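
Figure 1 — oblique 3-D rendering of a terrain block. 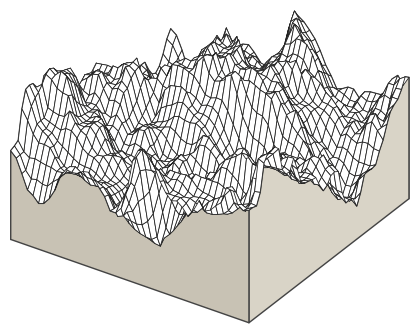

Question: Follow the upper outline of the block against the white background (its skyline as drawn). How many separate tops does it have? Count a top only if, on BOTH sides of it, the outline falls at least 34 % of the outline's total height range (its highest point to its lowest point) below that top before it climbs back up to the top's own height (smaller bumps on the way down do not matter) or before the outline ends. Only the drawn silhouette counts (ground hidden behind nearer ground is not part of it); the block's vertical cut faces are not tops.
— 1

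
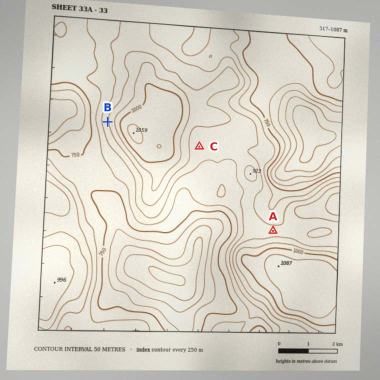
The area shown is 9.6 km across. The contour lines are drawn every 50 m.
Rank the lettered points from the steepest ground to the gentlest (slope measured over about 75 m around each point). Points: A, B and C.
B A C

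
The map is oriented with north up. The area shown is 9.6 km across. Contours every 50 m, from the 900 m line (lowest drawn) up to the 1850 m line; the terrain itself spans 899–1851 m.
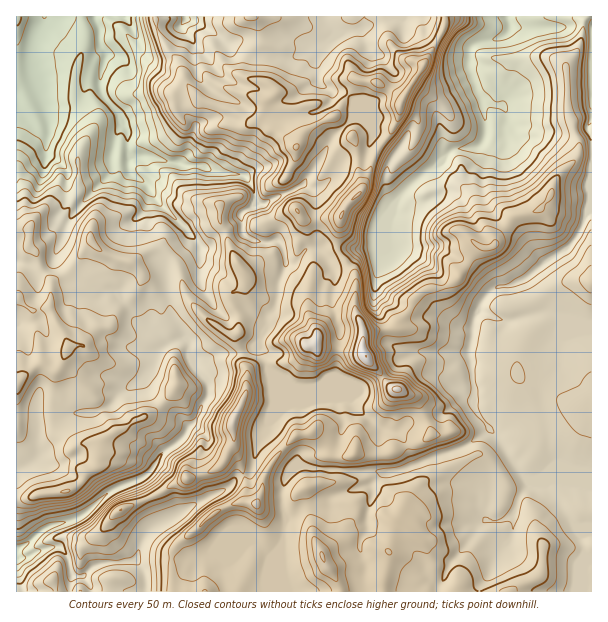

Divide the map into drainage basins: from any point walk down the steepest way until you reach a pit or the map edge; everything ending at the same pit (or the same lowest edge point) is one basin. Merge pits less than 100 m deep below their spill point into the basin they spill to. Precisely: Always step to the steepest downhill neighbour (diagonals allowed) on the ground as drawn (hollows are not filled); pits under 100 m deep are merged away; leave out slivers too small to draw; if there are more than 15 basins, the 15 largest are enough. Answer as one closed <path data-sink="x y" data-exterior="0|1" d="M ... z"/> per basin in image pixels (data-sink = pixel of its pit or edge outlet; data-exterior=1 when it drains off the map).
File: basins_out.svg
<path data-sink="44 17" data-exterior="1" d="M444 16l-189 0 5 16 0 10-12 15-2 20 2 2 16 3 6 3 6 7-11 9-5 16-6 5-21-12-32-10-11-11-6-8-6-19-10-12-10-17-3-17-139 1 1 482 54-9 7-4 7-12 12-9 3-24 14-10-12-15-8-18-12-12-3-6-18-17 8-17 12 0 15-18 12-2 2-2 6-15 18-16 6-9 2-12-9-9 10-9 16-6 16 13 5 9 4 20 15 22 25 19 6 3 8-1-3 5 7 15 0 9 5 7 0 21-13 29 0 24-5 7 7 6 6 12 5 17-1 10 2 6-9 1-24 10-40 34-3 6 2 39 166 0 0-4-14-21-12-26-8-52-19 12-29 2 0-2 4-9 2-12 7-15 26-30 18-2 11 11 4 12 9 2 14-3 34 0 33-12 12-7-14-34-5-5-21-8-28-34-2-28-7-15 0-36-15-20-3-6 0-7 3-24 6-12 16-17 17-42 19-28 2-14 6-13 15-21 23-41z"/><path data-sink="507 17" data-exterior="1" d="M591 16l-145 0-2 14-23 41-15 21-6 13-2 14-19 28-17 42-16 17-6 12-3 31 18 26 0 36 7 15 2 28 28 34 21 8 5 5 14 31-1 4-11 6-33 12-34 0-14 3-9-1-6-18-9-6-3 0-6 2-9 0-26 30-7 15-2 12-4 10 29-1 19-12 8 52 12 26 10 12 5 14 251-1z"/><path data-sink="17 557" data-exterior="1" d="M159 248l-16 6-10 9 9 9-2 12-6 9-18 16-6 15-2 2-12 2-15 18-12 0-2 2-6 17 10 7 23 26 8 18 12 16-14 9-3 24-12 9-7 12-12 6-22 1-12 5-16 2 1 92 156 0-1-40 3-6 40-34 15-7 18-4-2-6 1-10-5-17-6-12-7-6 5-7 0-24 13-29 0-21-5-7 0-9-7-15 1-3-12-4-25-19-15-22-4-20-5-9z"/><path data-sink="185 17" data-exterior="1" d="M254 16l-98 1 2 16 10 17 10 12 6 19 6 8 11 11 32 10 19 12 8-5 5-16 11-9-6-7-24-8 2-20 12-15-1-16z"/>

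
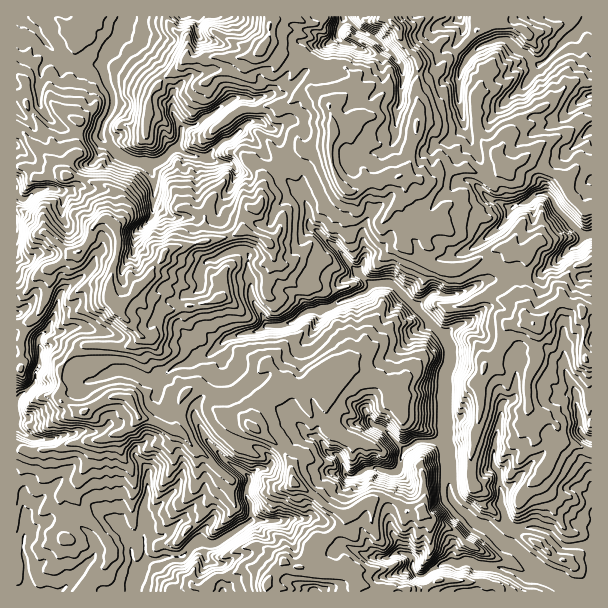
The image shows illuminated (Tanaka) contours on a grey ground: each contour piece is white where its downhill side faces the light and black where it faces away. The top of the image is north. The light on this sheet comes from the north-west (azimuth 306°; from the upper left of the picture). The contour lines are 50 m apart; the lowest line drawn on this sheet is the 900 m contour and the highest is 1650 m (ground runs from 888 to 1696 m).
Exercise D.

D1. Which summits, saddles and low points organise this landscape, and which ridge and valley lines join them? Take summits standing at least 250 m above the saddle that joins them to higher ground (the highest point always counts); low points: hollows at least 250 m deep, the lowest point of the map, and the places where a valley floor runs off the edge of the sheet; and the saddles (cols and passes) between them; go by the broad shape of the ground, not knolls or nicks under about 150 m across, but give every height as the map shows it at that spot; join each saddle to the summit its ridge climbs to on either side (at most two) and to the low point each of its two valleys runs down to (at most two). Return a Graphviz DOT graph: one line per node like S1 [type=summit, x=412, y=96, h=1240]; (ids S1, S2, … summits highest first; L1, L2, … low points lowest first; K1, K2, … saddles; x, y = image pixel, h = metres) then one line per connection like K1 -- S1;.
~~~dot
graph terrain {
  S1 [type=summit, x=117, y=309, h=1696];
  L1 [type=low, x=566, y=584, h=888];
  L2 [type=low, x=135, y=584, h=889];
  L3 [type=low, x=119, y=33, h=889];
  L4 [type=low, x=585, y=24, h=889];
  L5 [type=low, x=587, y=236, h=909];
  L6 [type=low, x=344, y=17, h=934];
  K1 [type=saddle, x=369, y=182, h=1488];
  K2 [type=saddle, x=315, y=62, h=1389];
  K3 [type=saddle, x=210, y=395, h=1360];
  K4 [type=saddle, x=419, y=74, h=1348];
  K5 [type=saddle, x=278, y=168, h=1320];
  K6 [type=saddle, x=552, y=171, h=1211];
  K1 -- S1;
  K1 -- L1;
  K1 -- L6;
  K2 -- S1;
  K2 -- L3;
  K2 -- L6;
  K3 -- S1;
  K3 -- L1;
  K3 -- L2;
  K4 -- S1;
  K4 -- L4;
  K4 -- L6;
  K5 -- S1;
  K5 -- L1;
  K5 -- L3;
  K6 -- S1;
  K6 -- L4;
  K6 -- L5;
}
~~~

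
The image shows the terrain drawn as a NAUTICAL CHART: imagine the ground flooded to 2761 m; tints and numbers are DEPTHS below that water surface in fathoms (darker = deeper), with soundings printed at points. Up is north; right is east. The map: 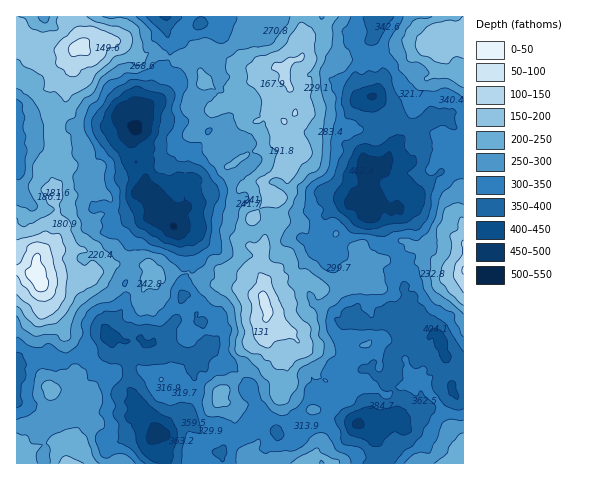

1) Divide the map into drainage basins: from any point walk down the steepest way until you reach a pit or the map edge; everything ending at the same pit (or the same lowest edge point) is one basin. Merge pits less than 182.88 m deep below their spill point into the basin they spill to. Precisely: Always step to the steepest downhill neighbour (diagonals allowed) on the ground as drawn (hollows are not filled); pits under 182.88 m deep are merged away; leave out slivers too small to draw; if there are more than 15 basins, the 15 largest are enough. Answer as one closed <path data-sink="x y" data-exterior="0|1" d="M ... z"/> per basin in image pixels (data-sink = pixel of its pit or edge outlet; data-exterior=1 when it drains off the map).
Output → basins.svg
<path data-sink="137 130" data-exterior="0" d="M329 16l-83 0 1 5-8 13 2 18 10 14 7 6-14-7-10 0-7-6-17 3-4-3-4-6-12 7-5-2-10 1-20-6-8 0-8 4-19-15-8-1 4-6 3-19-102 0-1 25 6 2 6 5 8 14 5-2 14 4 17-9-4 5 3 10-21 13 2 21 7 4-8 5 3 20 5 8-8 20-9 8 11 14 0 17 4 7 0 6-9 21-2 10-10 15 3 12-2 5 2 7 2 1 9-1 5 3 22 1 8-9 9-2 19 13 30-1 4-5 4-14 8 5 7-2 22 1 9 7 9 0 15 7 24 2 15 6 8 16 4 1 19-8 9 0 14-4 5-6 0-8-7-5-22-4-17 3-7 4-2 6 0-5-4-14 3-9-1-16 2-7 12-12 2-6-2-24 11-15-1-14 4-2 6-18-7-7-2-8 1-3-4-7 11-10 2-5-6-10-1-10-6-11 0-7 6-8 9-3 3-3 0-7-5-7 3-4 1-2 20 0 9-17z"/><path data-sink="157 433" data-exterior="0" d="M151 269l-4 14-4 5-14 1-16 0-19-13-9 2-8 9-22-1-5-3-9 1-6-9-11-5-8 1 0 170 5 4 3-7 1-12 18-13 10-23 14-1 11-4 9 9 6 1 0 9-20 37 7 10-5 13 170 0 1-9 13 3 4 6 15 0 1-2 8 2 20 0 8-9 3-9-1-6-8-12 3-10 0-8-5-1-21-12 0-7 2-2-1-20-1-4-6-3 1-6-3-5-10-10 2-8-3-10 1-11-5-13-21-10-21-1-15-7-9 0-9-7-22-1-7 2z"/><path data-sink="372 208" data-exterior="0" d="M420 16l-90 0-9 20-20 0-1 2-3 4 5 7 0 7-3 3-9 3-6 8 0 7 6 11 1 10 6 8-2 7-11 10 4 7-1 3 2 8 7 7-6 18-4 2 1 14-11 15 2 24-2 6-10 10-4 9 1 16-3 11 4 12 0 5 5-9 17-4 23 3 16 9 9 0 13-6 21-2-1-5 8-12 9-3 8-9 17-5 19 5 16 14 20 3 0-209-4 6-6 0-9-10 4-10-10 5-4-1-6-7 1-10-8-8z"/><path data-sink="357 424" data-exterior="0" d="M414 247l-22 5-8 9-6 1-6 5-5 9 1 5-21 2-13 6-9 0-5-2-1 7-7 7-12 3-9 0-18 8-5 0 0 3 20 16 12 13 0 6-3 3-10 6-7 2 3 1 4 6 1 20-2 2 0 7 21 12 5 1 0 8-3 10 8 12 1 6-6 14 8-4 6 2 4 6 134-1 0-193-20-4-16-14z"/><path data-sink="17 130" data-exterior="1" d="M19 42l-3 0 0 228 8 0 12 6 3-5-3-12 10-15 2-10 9-21 0-6-4-7 0-17-11-14 9-8 8-20-5-8-3-15 0-5 8-5-7-4-2-21 4-4 14-6 3-4-2-12-14 7-14-4-5 2-7-13z"/><path data-sink="166 17" data-exterior="1" d="M245 16l-125 0-4 19-4 6 8 1 19 15 8-4 8 0 20 6 10-1 5 2 12-7 4 6 4 3 17-3 7 6 10 0 14 7-7-6-10-14-2-18 8-13z"/>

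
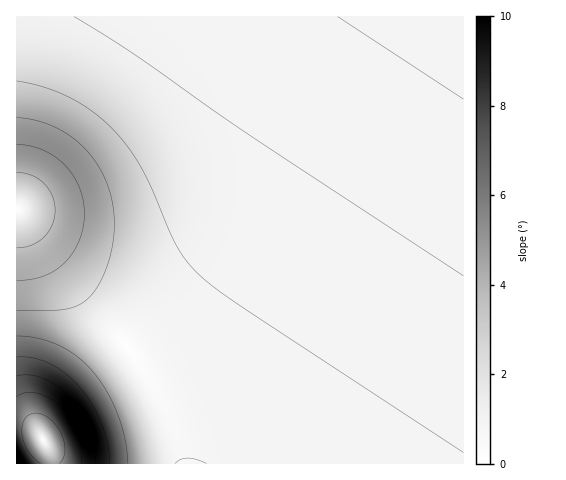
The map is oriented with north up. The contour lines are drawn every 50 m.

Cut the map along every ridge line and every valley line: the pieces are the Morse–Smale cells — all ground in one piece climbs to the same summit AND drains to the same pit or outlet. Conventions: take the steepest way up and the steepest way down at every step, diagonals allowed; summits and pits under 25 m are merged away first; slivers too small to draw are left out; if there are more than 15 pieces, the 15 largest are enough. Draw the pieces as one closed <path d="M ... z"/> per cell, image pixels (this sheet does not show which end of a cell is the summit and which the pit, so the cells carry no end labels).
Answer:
<path d="M463 16l-447 1 0 192 5 4 36 51 62 72 29 40 21 40 16 48 279-1z"/><path d="M18 210l-2 0 0 217 13 2 11 6 8 13 2 16 133 0-4-20-10-28-21-40-29-40-62-72z"/><path d="M24 428l-8 0 0 35 33 1 0-12-9-17-7-5z"/>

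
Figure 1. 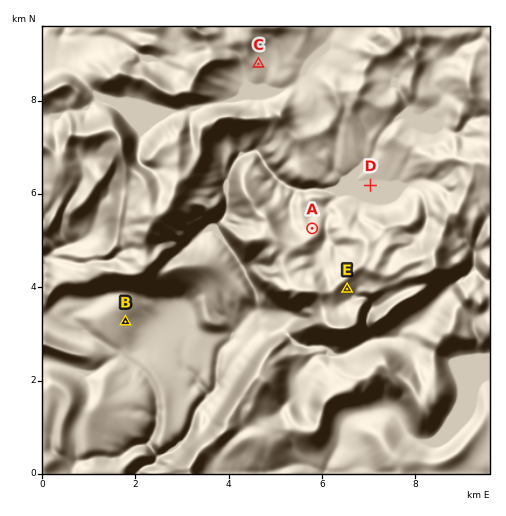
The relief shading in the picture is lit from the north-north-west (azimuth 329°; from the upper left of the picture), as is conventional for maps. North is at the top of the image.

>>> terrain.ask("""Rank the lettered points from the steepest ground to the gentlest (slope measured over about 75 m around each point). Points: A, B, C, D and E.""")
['E', 'A', 'B', 'C', 'D']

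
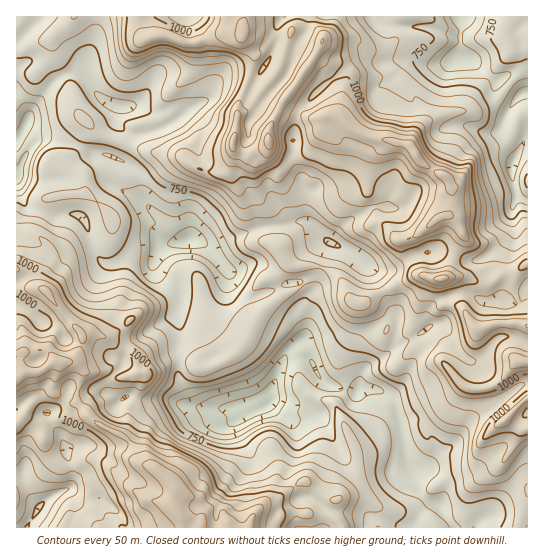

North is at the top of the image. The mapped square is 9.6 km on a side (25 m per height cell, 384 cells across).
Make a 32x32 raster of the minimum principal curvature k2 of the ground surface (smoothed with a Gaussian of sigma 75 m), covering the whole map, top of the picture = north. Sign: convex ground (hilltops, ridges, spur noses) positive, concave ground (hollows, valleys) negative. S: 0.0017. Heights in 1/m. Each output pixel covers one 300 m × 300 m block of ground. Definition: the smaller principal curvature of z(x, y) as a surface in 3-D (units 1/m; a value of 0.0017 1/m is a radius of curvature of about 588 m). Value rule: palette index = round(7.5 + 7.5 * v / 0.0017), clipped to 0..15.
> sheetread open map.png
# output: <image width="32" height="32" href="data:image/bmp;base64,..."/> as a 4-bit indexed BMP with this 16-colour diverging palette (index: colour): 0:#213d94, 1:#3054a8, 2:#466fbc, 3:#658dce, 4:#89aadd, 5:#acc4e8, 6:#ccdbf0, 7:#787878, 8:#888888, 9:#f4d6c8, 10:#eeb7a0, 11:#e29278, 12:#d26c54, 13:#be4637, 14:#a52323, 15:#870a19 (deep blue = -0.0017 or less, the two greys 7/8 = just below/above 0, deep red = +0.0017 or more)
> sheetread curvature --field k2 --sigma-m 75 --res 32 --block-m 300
<image width="32" height="32" href="data:image/bmp;base64,Qk12AgAAAAAAAHYAAAAoAAAAIAAAACAAAAABAAQAAAAAAAACAAATCwAAEwsAABAAAAAAAAAAlD0hAKhUMAC8b0YAzo1lAN2qiQDoxKwA8NvMAHh4eACIiIgAyNb0AKC37gB4kuIAVGzSADdGvgAjI6UAGQqHACJ3dhVWdzdkY4VSZmZUZFZQR2E4eGVFaGJFhHd0BlRHNRBTdiaFMVZkZoZlRWWGNiaUVkWHaDY1VYZGVFVWd3MWVGRYhYZWRmNmN3U2VGR0GDMTVWVVNGuRdGhmKFFXNUQnZkRVMjEWI0KVdDSHBZIxF3ElUgM0MDZFZHNnljAUI2IRIiFEREMoYhMgV1V1AGZShFnCKodkCCJjSSc3RGFTh3Q2YkholwUIdSdUlCOKljBVU1VXd4hRN3eEZVBxEFEGhlMFV3eHdCZTNmMil0USZVZpYlhmiGVFmlNFVFMjZ4RGh2NHU2NlNKhVNAATRDdVRGUVaVFYM0SEJFi2V2VVV1M1F5kCEWd2QRIDIgVWNXgmZ0EQJ4eWQgJYMAJSVHhnKIZGNGUjRjFYWEgmU1VCIkiWNVVXdlQoYlQ3eGUEKHd3UkdDVnZXV4dVNFZ2QCVmckVGVmczdERnZUFZZEAJhnZRZoZUdTNXZVNGZXMRFXYhNYaTSChAZmZ1VSRTQCM1dmMkZUkJMIhWaIMlMlUEiZZHYxVHA0CIhTM0U1cXI4hhAVZAF0FhB4UVVWeVM2ZIJIY4diNVBwFlN3dYdGJ4Q0ZkI0UyUjNjR0dkNEM2VoZFRyE1QjNQVURVVUIll0iHU3t1ZmmkM01WVoiCd4ZTaGJWViRnhggmRiQjYkeG"/>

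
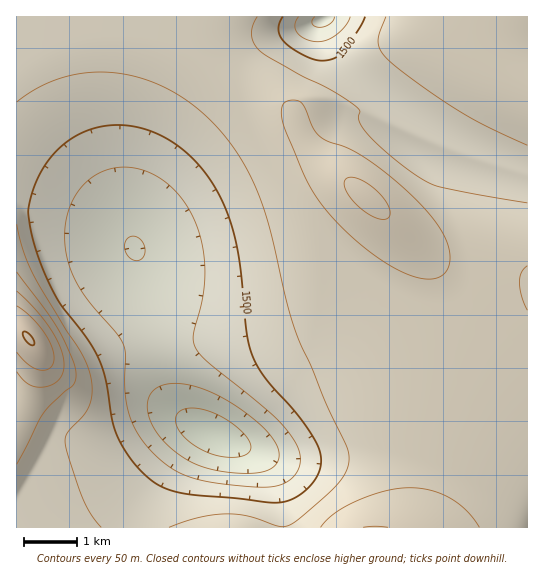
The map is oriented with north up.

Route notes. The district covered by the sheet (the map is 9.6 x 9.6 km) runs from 1320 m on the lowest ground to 1750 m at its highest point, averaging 1540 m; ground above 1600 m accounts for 8.1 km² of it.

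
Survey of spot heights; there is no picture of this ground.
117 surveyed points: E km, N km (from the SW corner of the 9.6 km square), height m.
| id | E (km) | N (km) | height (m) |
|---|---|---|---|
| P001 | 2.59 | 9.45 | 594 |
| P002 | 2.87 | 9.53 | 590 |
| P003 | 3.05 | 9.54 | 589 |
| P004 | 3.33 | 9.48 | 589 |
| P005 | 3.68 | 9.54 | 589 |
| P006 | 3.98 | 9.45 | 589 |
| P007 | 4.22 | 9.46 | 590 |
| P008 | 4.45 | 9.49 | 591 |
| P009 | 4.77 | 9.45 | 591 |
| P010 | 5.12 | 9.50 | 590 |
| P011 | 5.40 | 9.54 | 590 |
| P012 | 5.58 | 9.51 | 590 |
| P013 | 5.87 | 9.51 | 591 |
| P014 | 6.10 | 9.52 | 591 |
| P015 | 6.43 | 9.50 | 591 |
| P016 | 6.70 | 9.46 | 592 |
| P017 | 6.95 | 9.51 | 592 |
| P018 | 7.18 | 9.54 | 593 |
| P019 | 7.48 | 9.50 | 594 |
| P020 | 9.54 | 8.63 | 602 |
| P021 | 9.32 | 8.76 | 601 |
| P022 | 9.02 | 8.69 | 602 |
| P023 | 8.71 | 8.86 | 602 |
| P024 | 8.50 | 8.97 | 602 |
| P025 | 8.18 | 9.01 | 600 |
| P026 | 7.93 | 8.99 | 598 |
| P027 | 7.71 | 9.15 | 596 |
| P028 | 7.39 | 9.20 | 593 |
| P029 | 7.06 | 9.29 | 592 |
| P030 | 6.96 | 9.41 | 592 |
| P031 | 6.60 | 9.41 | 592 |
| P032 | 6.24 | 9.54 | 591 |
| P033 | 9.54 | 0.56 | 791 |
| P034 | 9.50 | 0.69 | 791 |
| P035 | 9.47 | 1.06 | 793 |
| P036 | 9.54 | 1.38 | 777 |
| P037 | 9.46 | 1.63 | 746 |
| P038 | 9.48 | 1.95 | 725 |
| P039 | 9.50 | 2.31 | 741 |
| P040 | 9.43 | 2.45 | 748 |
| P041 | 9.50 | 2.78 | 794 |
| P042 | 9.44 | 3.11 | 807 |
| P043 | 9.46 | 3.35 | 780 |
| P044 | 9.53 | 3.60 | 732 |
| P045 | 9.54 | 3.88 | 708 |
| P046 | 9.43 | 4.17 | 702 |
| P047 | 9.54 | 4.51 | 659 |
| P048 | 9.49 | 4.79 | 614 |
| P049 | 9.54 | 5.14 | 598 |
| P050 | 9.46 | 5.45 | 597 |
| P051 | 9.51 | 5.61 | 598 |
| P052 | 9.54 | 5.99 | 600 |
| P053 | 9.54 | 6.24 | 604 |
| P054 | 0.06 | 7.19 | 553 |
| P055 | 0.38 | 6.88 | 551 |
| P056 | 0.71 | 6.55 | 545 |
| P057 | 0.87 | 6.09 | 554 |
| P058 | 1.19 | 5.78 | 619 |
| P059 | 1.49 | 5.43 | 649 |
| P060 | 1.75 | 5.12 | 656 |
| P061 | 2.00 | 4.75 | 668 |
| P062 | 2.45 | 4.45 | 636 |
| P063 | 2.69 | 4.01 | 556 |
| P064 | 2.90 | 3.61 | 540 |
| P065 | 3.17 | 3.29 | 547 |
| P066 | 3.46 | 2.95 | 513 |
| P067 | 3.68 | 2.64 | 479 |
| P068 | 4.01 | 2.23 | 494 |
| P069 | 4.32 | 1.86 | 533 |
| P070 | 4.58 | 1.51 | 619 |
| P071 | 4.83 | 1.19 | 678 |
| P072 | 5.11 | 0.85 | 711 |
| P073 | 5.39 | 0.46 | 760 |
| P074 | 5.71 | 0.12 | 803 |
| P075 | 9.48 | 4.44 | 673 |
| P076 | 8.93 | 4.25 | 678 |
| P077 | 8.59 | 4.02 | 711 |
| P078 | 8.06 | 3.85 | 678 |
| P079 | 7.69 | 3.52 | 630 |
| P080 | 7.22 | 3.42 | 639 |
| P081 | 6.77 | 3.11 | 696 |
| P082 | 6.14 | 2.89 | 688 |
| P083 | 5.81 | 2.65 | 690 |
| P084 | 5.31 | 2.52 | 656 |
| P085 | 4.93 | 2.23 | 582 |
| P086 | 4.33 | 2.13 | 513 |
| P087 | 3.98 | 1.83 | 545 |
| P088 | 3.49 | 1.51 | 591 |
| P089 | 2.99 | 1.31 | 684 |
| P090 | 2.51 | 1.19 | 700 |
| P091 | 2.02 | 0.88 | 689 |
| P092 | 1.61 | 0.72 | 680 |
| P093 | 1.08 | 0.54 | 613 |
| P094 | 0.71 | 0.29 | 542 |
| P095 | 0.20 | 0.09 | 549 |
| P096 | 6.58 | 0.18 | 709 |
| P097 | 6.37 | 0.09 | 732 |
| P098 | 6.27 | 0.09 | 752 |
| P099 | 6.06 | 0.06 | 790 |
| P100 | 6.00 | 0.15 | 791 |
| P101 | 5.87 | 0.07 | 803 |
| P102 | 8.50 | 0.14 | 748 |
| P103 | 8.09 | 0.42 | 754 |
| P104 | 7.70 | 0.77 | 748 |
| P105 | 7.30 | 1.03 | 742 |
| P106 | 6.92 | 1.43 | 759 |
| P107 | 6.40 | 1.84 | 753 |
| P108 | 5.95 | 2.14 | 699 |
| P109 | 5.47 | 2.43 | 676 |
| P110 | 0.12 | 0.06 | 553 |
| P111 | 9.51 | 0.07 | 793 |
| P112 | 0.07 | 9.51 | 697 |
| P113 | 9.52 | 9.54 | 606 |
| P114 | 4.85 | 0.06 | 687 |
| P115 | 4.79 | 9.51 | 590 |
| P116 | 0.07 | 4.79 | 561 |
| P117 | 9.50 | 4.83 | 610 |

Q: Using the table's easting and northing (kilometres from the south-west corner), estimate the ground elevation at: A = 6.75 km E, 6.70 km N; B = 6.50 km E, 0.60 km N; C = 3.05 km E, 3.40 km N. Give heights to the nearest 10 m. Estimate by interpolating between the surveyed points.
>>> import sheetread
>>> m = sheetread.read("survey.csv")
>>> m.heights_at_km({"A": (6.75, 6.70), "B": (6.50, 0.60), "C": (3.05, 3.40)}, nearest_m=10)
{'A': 620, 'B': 690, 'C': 540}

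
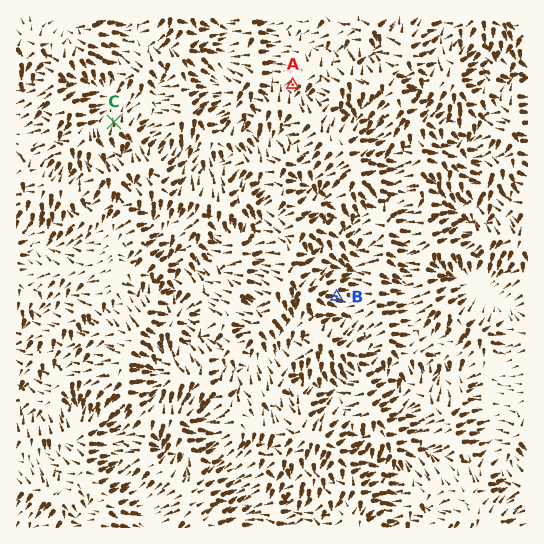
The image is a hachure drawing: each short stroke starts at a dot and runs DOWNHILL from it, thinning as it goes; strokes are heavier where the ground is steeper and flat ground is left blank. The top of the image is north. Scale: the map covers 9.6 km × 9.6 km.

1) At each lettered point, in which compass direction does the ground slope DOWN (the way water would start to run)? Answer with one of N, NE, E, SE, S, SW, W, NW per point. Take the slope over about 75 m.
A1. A SW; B E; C N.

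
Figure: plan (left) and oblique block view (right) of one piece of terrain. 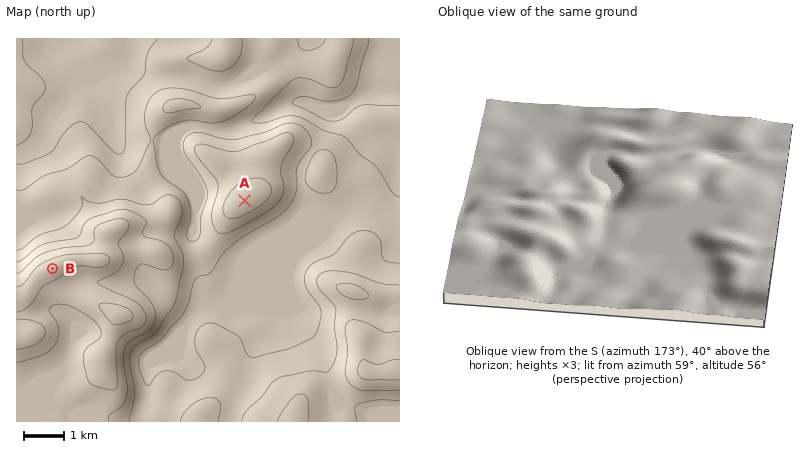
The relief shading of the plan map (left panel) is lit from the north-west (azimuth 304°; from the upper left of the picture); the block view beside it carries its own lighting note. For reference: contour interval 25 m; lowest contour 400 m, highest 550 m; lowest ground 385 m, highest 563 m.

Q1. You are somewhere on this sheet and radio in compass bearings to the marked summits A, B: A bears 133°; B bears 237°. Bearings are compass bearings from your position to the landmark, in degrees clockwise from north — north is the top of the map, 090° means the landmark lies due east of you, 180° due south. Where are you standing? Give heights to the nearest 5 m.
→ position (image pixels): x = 209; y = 167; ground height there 480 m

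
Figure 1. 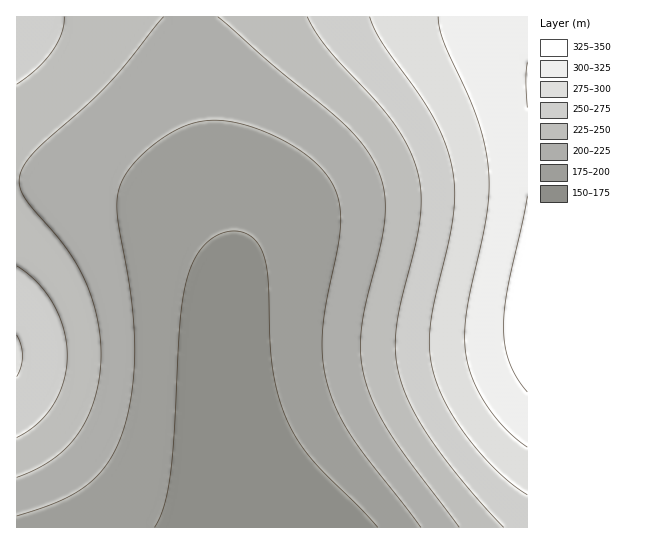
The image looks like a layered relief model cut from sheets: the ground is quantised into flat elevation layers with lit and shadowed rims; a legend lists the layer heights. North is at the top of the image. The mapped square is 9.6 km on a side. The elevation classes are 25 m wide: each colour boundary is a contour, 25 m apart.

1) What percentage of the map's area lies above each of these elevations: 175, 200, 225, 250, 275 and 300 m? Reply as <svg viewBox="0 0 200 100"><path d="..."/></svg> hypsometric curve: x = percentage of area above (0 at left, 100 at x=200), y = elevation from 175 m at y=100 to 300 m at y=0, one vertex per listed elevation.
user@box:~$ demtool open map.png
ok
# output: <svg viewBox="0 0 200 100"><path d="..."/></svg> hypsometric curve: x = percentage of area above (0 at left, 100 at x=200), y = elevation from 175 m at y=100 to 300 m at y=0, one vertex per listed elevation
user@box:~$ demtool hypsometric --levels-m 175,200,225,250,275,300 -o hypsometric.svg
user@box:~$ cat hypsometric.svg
<svg viewBox="0 0 200 100"><path d="M175 100l-43-20-45-20-33-20-22-20-15-20"/></svg>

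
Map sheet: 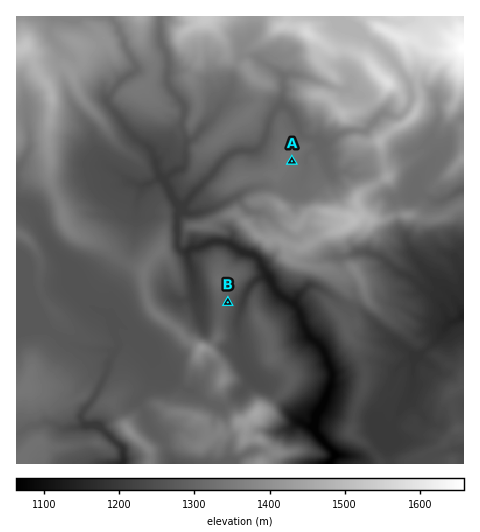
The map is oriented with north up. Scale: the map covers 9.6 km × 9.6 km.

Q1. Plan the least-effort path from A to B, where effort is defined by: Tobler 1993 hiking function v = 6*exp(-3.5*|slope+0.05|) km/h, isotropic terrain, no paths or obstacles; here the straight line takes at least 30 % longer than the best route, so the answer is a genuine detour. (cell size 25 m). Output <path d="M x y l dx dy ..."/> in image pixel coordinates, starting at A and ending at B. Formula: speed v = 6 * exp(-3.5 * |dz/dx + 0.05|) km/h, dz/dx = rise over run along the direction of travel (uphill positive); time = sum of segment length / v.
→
<path d="M292 161l-15 15-29 16-5 4-2 5-7 3-3 3-4 2-7 7-2 2 2 3 11 11 1 3-1 2-1 1-5 3-1 2 1 2 3 3 4 9 0 5 4 7 0 10-8 16 0 7"/>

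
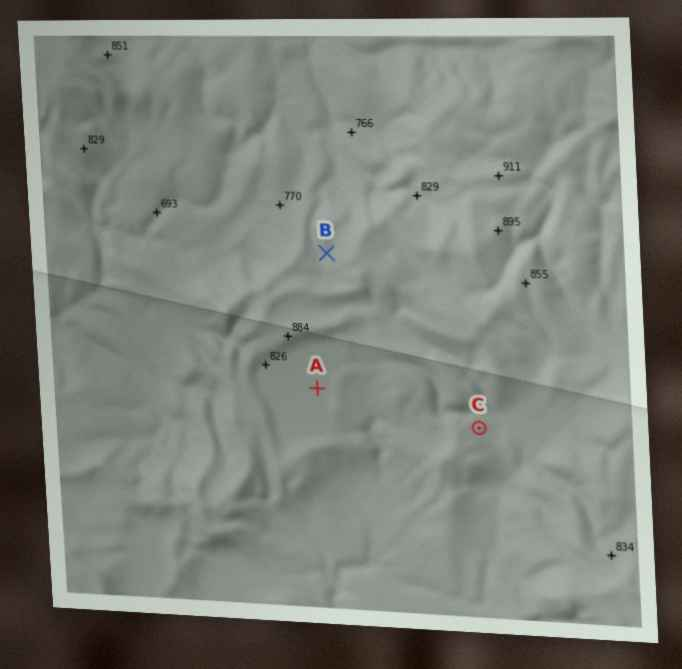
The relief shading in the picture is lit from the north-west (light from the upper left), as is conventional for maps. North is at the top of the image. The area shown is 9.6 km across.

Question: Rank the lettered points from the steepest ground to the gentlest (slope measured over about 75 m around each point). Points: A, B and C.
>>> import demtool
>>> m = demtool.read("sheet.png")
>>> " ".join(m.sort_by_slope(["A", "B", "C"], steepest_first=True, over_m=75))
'C B A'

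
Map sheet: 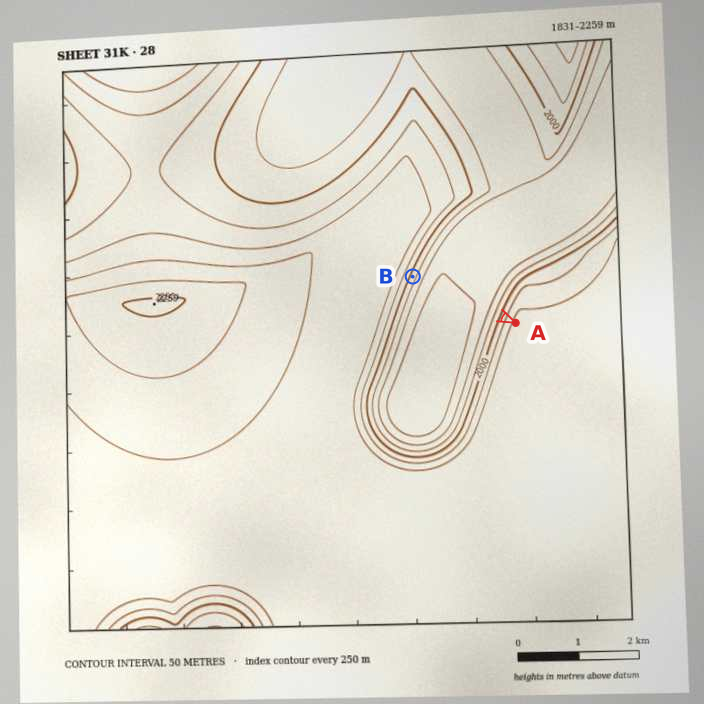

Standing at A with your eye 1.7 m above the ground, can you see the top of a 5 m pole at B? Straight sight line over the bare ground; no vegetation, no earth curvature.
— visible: true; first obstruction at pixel None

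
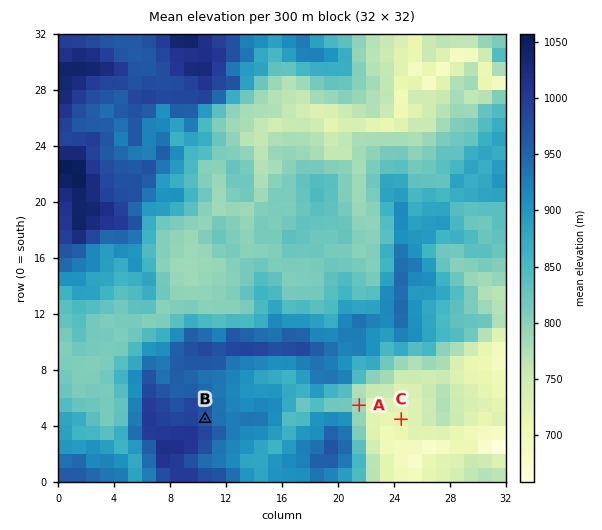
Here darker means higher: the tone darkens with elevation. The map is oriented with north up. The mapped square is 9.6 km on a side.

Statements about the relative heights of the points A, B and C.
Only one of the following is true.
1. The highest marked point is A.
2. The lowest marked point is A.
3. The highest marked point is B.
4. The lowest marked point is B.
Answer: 3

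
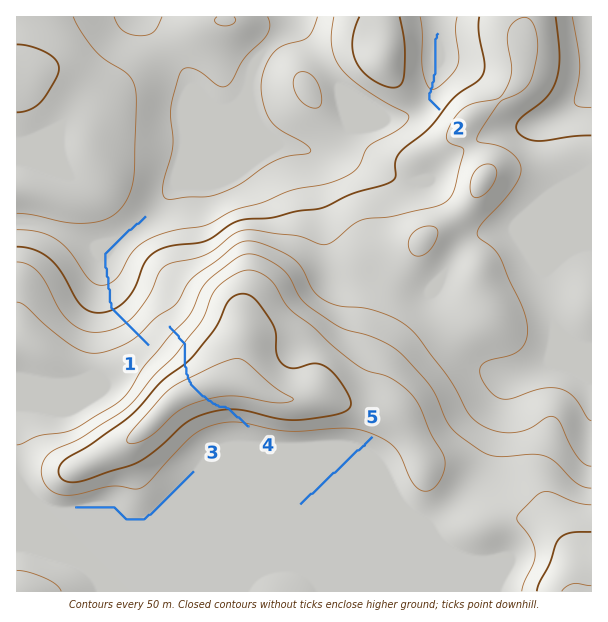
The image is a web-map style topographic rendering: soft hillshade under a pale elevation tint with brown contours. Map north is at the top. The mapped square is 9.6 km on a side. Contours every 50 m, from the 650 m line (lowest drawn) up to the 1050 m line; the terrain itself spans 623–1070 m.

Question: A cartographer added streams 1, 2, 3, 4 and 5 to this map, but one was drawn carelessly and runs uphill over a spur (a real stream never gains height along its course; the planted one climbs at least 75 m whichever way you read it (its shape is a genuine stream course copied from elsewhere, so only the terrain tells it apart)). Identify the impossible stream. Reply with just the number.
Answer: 4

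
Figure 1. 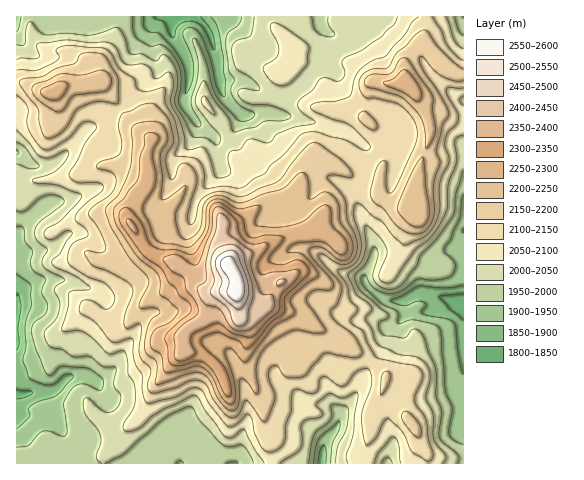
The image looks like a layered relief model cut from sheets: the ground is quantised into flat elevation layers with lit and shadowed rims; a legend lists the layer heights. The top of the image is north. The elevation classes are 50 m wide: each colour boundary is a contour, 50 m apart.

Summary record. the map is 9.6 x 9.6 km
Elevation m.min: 1820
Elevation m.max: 2600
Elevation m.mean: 2100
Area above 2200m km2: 18.5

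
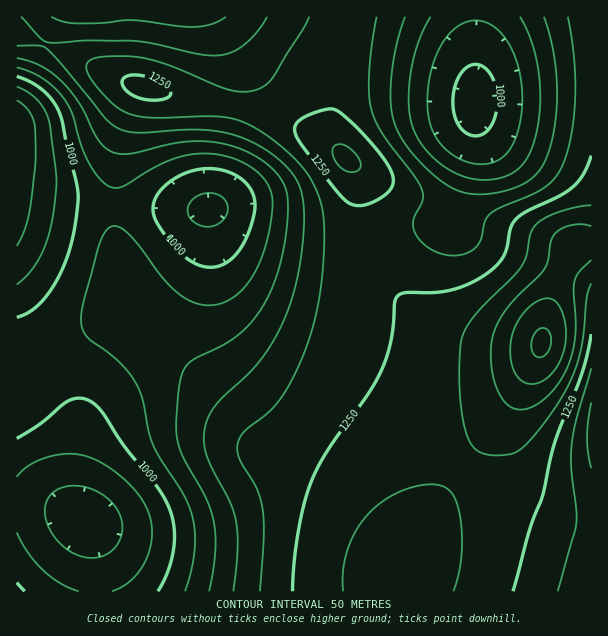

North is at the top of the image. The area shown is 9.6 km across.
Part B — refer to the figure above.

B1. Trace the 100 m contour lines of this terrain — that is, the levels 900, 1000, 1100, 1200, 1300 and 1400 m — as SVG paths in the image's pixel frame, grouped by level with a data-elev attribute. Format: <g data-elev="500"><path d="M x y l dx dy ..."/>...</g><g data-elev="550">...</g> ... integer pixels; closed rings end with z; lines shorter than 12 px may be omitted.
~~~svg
<g data-elev="900"><path d="M83 557l-12-5-11-9-9-11-5-13-1-12 3-9 7-7 10-4 16-1 18 7 14 11 8 15 1 9-1 8-3 7-5 6-6 5-8 3z"/><path d="M17 100l10 8 6 11 2 9 1 24-1 16-6 45-5 18-7 15"/></g><g data-elev="1000"><path d="M17 438l22-13 24-21 8-4 7-2 8 1 7 4 6 6 25 37 35 43 7 12 5 12 3 18-1 21-6 21-9 18"/><path d="M209 267l-15-4-17-13-19-26-4-8-1-7 4-14 13-13 19-10 20-3 18 2 15 8 9 12 4 15-5 24-11 21-14 12-7 3z"/><path d="M471 135l-8-4-6-9-4-12 0-14 3-13 6-11 8-6 7-2 8 4 7 9 4 13 1 15-3 14-5 10-9 6z"/><path d="M17 76l12 5 12 8 9 9 7 10 5 14 15 61 1 14-6 43-5 18-8 18-9 16-11 12-10 8-12 5"/></g><g data-elev="1100"><path d="M17 58l24 8 21 15 19 24 17 35 6 6 7 6 9 2 11 0 38-10 20-3 17 0 16 2 21 7 20 11 14 13 8 14 2 9 1 13-4 35-7 30-11 26-12 18-15 15-14 10-28 13-8 6-6 8-3 12-4 40 2 20 6 16 23 42 8 26 0 28-6 36"/><path d="M226 17l-16 8-18 2-60-7-31 3-27 0-12-2-11-4"/><path d="M520 17l11 24 7 30 2 30-3 30-7 22-11 15-15 9-19 3-21-3-22-12-18-18-7-10-5-11-3-24 2-31 8-30 12-24"/></g><g data-elev="1200"><path d="M558 591l18-66 0-15-5-43 1-21 4-26 15-52"/><path d="M309 17l-7 13-30 48-8 8-12 5-12 1-13-3-59-24-30-8-21-1-18 1-9 3-4 6 4 11 12 16 14 13 13 8 24 4 69-1 15 3 17 7 24 17 20 18 12 15 9 21 5 26-1 40-5 41-9 34-13 32-14 25-13 16-25 20-4 6-3 8 2 12 17 30 7 21 1 28-4 54"/><path d="M568 17l6 42 1 40-4 38-9 30-8 12-11 9-13 8-29 11-10 6-6 8-4 18-4 7-10 7-14 3-12-2-10-5-9-7-6-8-3-12 10-22-1-11-8-13-31-41-11-22-3-17 0-21 3-28 5-30"/></g><g data-elev="1300"><path d="M453 591l6-18 3-19 0-21-3-21-4-12-5-9-9-5-10-2-18 3-18 7-17 11-13 13-11 16-7 18-4 20 0 19"/><path d="M591 205l-13 2-18 5-15 6-8 6-6 9-4 22-6 12-42 44-15 21-3 10-1 17 1 46 6 30 4 9 6 7 8 3 9 1 15-1 7-2 15-13 23-29 15-26 9-24 5-24 4-39 4-14"/><path d="M347 171l6 1 6-2 2-5-1-4-5-8-7-6-6-3-6 1-4 5 2 8 5 8z"/></g><g data-elev="1400"><path d="M525 383l11 1 10-5 11-12 6-14 3-17-2-16-6-15-7-6-11 1-10 7-11 12-6 14-3 17 2 15 5 12z"/></g>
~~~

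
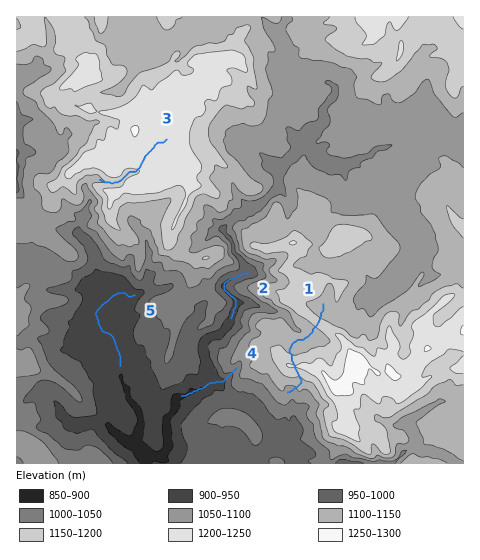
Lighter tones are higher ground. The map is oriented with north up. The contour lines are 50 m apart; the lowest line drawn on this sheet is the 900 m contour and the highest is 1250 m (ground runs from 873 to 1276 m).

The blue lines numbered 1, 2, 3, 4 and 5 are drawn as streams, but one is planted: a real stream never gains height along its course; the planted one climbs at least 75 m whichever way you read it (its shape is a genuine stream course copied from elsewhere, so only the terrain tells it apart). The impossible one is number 1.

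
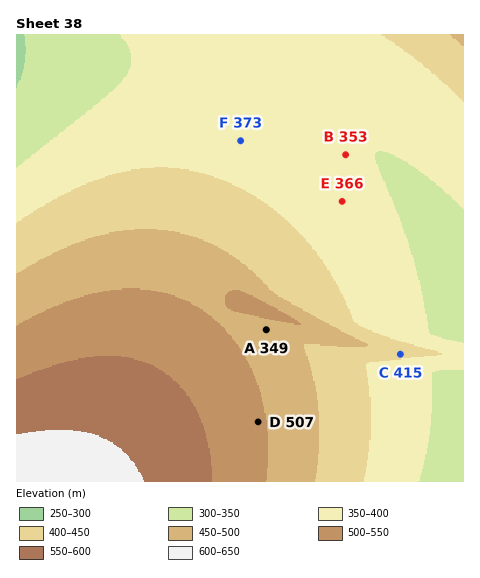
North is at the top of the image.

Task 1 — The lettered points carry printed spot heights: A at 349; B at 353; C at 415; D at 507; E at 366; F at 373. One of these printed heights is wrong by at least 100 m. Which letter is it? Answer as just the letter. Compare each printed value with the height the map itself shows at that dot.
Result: A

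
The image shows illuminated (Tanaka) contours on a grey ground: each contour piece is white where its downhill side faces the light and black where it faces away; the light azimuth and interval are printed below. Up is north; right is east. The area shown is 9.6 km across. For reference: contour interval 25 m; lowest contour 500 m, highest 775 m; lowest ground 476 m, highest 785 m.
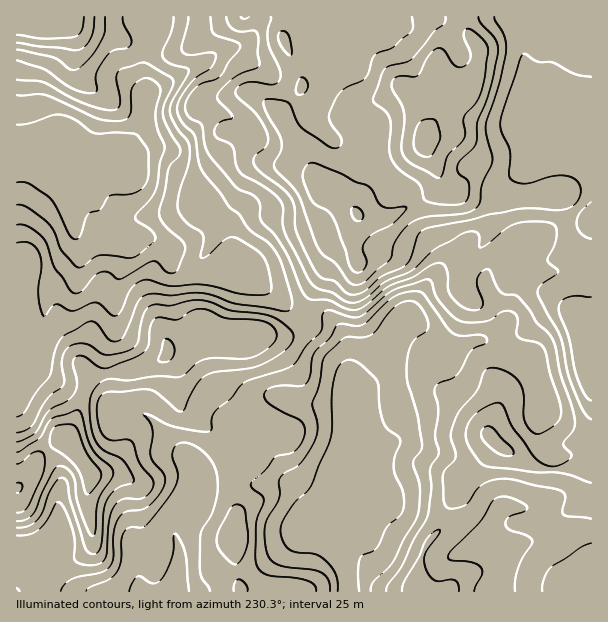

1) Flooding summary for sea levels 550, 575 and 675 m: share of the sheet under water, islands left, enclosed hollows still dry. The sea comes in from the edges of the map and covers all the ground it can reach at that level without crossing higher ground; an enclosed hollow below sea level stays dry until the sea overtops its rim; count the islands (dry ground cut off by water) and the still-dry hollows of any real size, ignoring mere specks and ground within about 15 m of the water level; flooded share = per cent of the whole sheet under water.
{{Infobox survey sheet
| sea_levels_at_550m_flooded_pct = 18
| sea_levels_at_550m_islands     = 0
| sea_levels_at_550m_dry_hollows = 0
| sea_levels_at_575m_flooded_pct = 30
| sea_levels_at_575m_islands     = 0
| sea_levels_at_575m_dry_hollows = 0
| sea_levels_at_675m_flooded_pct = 79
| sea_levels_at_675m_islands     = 0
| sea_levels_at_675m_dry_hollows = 0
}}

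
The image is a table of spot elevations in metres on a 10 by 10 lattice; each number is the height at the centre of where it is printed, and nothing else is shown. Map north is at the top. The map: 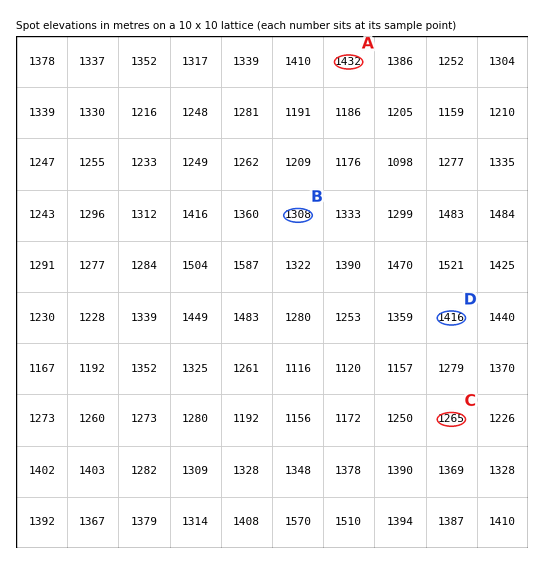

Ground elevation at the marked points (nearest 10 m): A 1430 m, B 1310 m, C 1270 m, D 1420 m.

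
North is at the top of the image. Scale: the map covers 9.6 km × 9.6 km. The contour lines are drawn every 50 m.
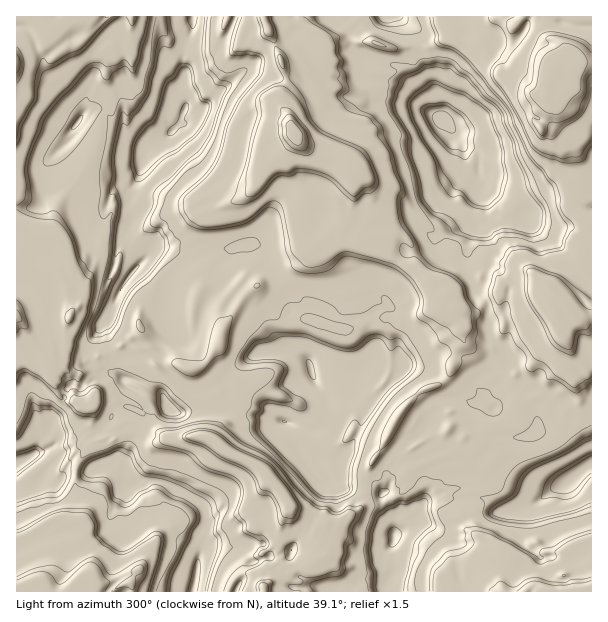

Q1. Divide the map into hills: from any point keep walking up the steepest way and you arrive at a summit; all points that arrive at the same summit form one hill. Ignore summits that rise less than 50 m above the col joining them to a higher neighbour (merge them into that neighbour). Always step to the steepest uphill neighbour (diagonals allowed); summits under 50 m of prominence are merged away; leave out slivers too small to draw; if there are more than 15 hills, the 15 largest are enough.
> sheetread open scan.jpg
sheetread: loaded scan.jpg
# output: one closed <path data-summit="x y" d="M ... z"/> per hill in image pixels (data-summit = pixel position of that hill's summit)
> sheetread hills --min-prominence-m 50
<path data-summit="294 135" d="M252 68l-4 0-8 5-40 37-8 4-7-4-4 12-14 14-12 6-10 10-3 15-12 31 0 45 12 12 1 5 12-13 16 0 11 5 28 0 21-4 9-4 20 2 6 5 12 31 14 17-1 13 9-4 17 0 18 10 15 2 13 0 2-2 3-1-1 1 3 15 4 9 0 8-8 15 0 2 6-3 18 0 11 3 10-1 15 2 17 10 9 9 7 11 14 5 10 0 4-10 7-6 6-15 6-7 0-14-16-13-3-35-15-19-8-23 8-30 6-7 2-30 2-11-4-13 0-18-14-6-13-18-7-7-13-7-10-10-1-5-13-13-6-2-12-4-15 0-8 11-10 6-35 0-6-1-13-18-26 0-10-6z"/><path data-summit="548 84" d="M317 308l-17 0-11 6-1 31 2 7-17-2-22 6-16 13-8 16-24 12-8-3-3 10-10 7 12-2 45 0 24 9 12 0 13 4 6 4 1 20 23 29 8-9 12-6 11-11 11-20 6-21 25-25 9-12 0-5-10-2-18 0-6 2 8-16 0-8-8-24-3 2-24-1z"/><path data-summit="17 63" d="M192 16l-176 1 1 191 18 0 7-4 6-22 1-21 5-7 10 19 13 11 12 6 21 2 13-8 9 0 6-5 7-27 10-10 12-6 14-14 5-14 0-6-6-10 4-11-2-25 11-29z"/><path data-summit="267 474" d="M165 403l-13 1-12 8-4 7-3 9 0 10-9 23 2 22 6 3 6-4 20-1 39 19 7 7 2 9 0 9-6 9 3 14 4-2 33 1 4 7 10 8 16-6 20-3 4 17 17 14 16 8 11 0 27-12 21 2 4-3 2-4-1-27 3-8 0-15-4-12-8-10 0-11-4-4-4-2-11-2-22 2-23-11-23-29-1-20-6-4-13-4-12 0-24-9-45 0-8 3-12 0-4-2z"/><path data-summit="17 317" d="M54 154l-5 7-1 21-6 22-7 4-19 1 1 254 20-11 13-24 2-14 12-15 0-4 7-10 10 1 12-8 22-4-14-6-10-8-1-13 6-14 16-21 3-12 7-15 20-24 0-6-14-15 0-12 4-4-2-26 4-15-11 1-13 8-15 0-11-4-20-15z"/><path data-summit="221 341" d="M255 244l-15 0-9 4-21 4-28 0-11-5-16 0-27 29-13 24-3 12-10 12 10 33 0 12 10 9 13 2 24 12 11 18 12 2 10-8 3-10 8 3 24-12 8-16 16-13 22-6 17 2-2-7 0-18 1-13 3-5 0-10-14-17-12-31z"/><path data-summit="35 585" d="M26 460l-10 4 1 128 176-1 5-30 4-12-2-15 6-9-1-15-8-10-39-19-11 0-19 5-4-9 0-7-10-7-30 11-16-2-9 9-6 0-9-5-5 2z"/><path data-summit="552 302" d="M483 184l-2 1 0 22-3 11 8 15 1 24 1 6 12 9 8 15-3 24-17 10 2 17 16 13 0 9 6 2 10 12 1 9-5 7-4 0 9 3 3 11 8 7 2 6-1 11 5 4 6 0 17 7 21 30 8-5 0-257-19-3-18 0-31 12-18-16-20-12z"/><path data-summit="546 591" d="M591 464l-10 6-15 14-15 6-17 14-19 7-15 1-14-13-4-1-38-2-19 6-5 7-5 12-11 9-10 4-3 14 1 27-4 6-2 10 205 1z"/><path data-summit="393 425" d="M411 366l-9 0-11 17-19 18-10 13-2 15-8 15-14 16-12 6-6 5-1 3 2 2 20 10 33 0 9 7 5-4 0-16 6-9 3-11 13-13 16-11 17-29 15-2-6-11-15-14z"/><path data-summit="269 29" d="M290 16l-54 0-8 19-11 15-7 5-12 1-11 13-3 12-4 8 6 13-2 8 8 4 12-6 15-17 36-29 15-16 18-6 6-5-10-12z"/><path data-summit="281 60" d="M297 31l-13 12-14 3-22 22 18 4 10 6 26 0 6 11 7 7 6 1 35 0 10-6 8-11 22 2 11 4 19 21-5-11-17-19-5-10-25-7-9 0-11 7-10 0-9 3-8-2-9-4-10-10-1-7z"/><path data-summit="95 401" d="M117 374l-19 2-11 4-6 6-10-1-7 10 0 4-12 15-2 14-13 24 4 0 9-4 9-9 19 0 15-5 17-15 4-7 8-4 4-2 15 6 11-8 14-2-4-6-16 0-18-10-4-3 0-5z"/><path data-summit="378 44" d="M399 16l-25 0-11 4-13 12 2 19 5 5 42 11 5 10 17 19 5 11 14 11-4-23-18-42-3-20-3-6z"/><path data-summit="264 590" d="M222 546l-15 0-5 3-4 12-1 13 27 6 10 6 3 6 89-1-15-7-17-14-4-17-20 3-16 6-10-8-4-7z"/>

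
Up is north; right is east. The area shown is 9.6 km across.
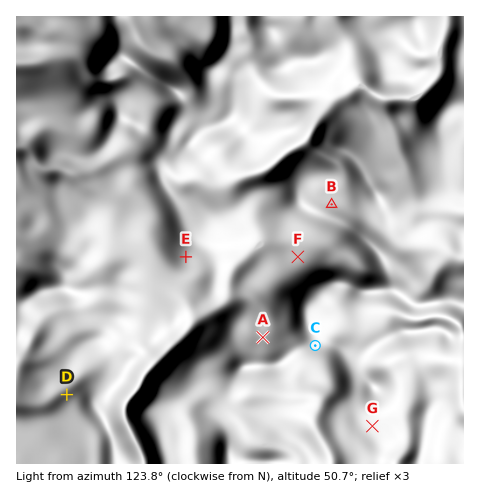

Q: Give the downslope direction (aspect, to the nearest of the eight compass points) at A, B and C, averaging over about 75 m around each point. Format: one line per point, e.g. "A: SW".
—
A: N
B: NE
C: S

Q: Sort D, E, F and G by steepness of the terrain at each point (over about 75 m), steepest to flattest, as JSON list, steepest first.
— ["E", "D", "G", "F"]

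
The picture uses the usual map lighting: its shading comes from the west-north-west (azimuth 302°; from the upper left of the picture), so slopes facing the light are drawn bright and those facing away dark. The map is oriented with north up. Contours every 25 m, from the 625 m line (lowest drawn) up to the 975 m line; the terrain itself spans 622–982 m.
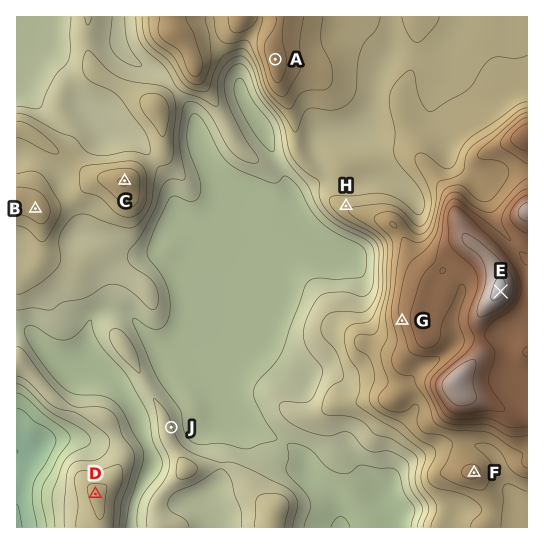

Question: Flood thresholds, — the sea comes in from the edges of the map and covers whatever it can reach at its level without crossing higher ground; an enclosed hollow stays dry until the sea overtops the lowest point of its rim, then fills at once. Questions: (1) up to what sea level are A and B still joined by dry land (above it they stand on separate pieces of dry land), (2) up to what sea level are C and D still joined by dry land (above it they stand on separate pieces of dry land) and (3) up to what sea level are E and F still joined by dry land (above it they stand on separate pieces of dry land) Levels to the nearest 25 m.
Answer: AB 750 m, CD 700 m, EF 825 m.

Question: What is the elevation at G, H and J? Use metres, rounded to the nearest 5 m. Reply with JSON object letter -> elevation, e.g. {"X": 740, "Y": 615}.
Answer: {"G": 880, "H": 795, "J": 730}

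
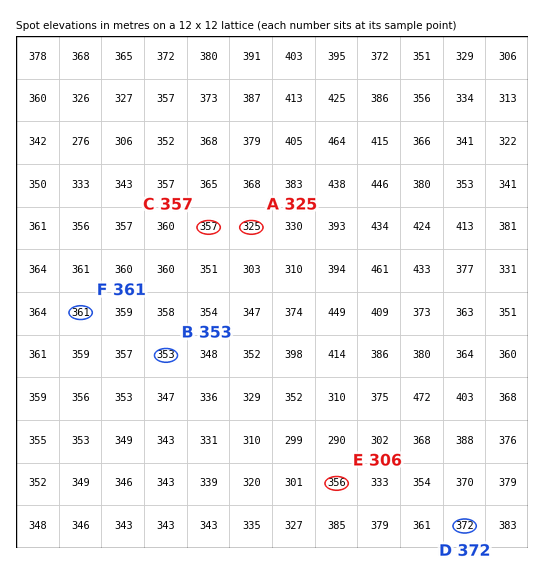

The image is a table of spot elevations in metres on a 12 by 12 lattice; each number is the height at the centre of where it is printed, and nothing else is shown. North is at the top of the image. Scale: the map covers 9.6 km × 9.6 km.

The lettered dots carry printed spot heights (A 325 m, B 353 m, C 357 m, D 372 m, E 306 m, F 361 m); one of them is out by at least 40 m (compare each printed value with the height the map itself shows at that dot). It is E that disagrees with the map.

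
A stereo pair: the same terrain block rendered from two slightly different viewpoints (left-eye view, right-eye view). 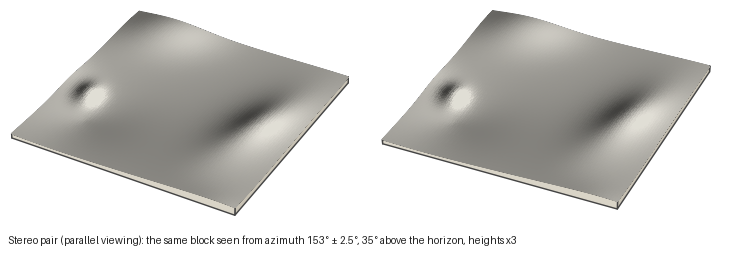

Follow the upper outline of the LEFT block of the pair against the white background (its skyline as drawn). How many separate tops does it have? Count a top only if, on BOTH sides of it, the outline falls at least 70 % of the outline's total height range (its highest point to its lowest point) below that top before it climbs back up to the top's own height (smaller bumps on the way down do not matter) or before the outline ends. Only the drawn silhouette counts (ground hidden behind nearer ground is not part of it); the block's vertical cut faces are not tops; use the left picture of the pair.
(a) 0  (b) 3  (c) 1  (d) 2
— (a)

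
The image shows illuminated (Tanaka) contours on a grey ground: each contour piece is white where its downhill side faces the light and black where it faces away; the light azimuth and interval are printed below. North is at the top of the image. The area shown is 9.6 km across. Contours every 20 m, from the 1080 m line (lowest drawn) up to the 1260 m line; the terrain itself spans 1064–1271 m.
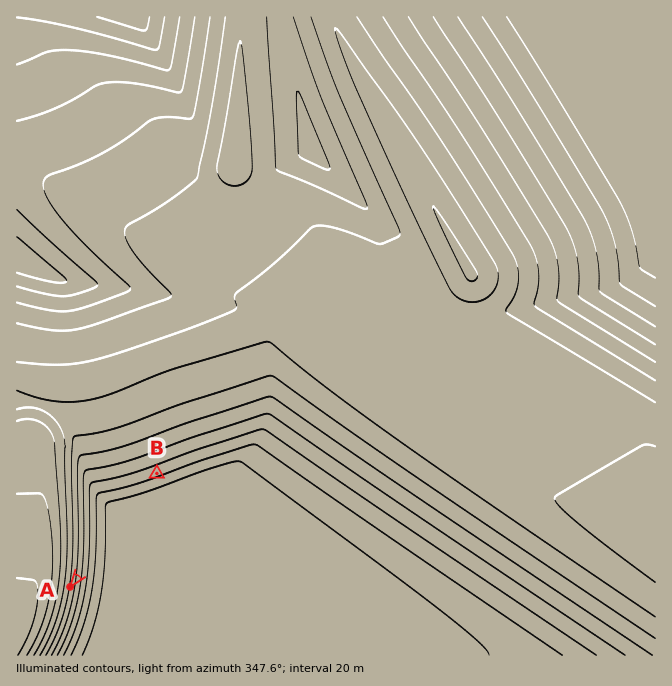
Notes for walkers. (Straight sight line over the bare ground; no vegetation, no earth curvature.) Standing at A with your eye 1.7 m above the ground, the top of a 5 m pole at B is visible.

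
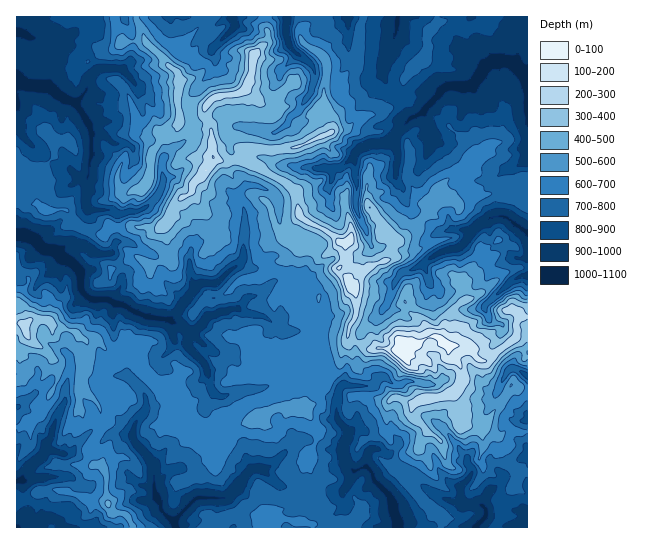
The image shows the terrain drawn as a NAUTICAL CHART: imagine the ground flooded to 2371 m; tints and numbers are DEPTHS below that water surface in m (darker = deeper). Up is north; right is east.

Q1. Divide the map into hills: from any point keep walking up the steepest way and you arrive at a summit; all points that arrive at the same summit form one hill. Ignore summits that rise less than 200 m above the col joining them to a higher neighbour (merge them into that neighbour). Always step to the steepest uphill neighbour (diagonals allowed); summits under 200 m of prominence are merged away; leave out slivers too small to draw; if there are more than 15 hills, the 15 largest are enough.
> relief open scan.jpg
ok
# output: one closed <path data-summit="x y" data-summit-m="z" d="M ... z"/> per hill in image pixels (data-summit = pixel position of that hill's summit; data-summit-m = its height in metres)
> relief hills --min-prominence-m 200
<path data-summit="401 349" data-summit-m="2359" d="M527 16l-511 1 0 261 21 7 14-12 2-7 9-9 13 8 5 6 1 19 9 9 19 1 6 4 10 1 9 7 13 5 18 2 7 3 0 12 3 8-4 7-10 10-10-3-13 3-9 7-2 8 16 17 4 11-3 11-9 12-2 14 20 26 3 32 5 13 14 12 2 6 351-1z"/><path data-summit="349 241" data-summit-m="2256" d="M235 25l-22 22-1 7 3 4 0 7-26 34 3 28-7 14-11 6-11 12 0 26-4 9-12 13-8 4-22 3 2 17-3 11 9-1 8 3 20 11 4 4 7 22 21 20 11-14-7-17 0-15 3-8 9-6 9-12 5-2 27 0 3 4-2 28-20 19 23 21 15-6 17-13 19 1 4 4 16 3 7 6 1 23-4 6-10 8-20 0-2 3 8 10 16 9 0 12-5 6 11 5 2 10 9 9 7 2 5-12 27 2 8-6-18-18-3-5 0-13 9-19 8-7 2 0 12-14 8-23 5-8 22-9 19-13 17-4 7-6 6-9-9-4-23 3-16-11-15-15-5-17-8-13-8 3-12 9-17-1-2-2-3-24 2-7 14-10 10 0 12-4 20-22-24-33-4-14-5 6-21 14-15 5-2 9-7 6-27 9-9 7-6 0-3-2 1-7 11-9 5-8-11-4-14-16 1-11 15-15 0-2-7-7-2-15-28 2z"/><path data-summit="25 327" data-summit-m="2118" d="M62 257l-9 9-2 7-14 12-21-6 0 202 5-1 4-9 16-12 6-10 12 3 4 2 0 9-6 14 14 0 6 6-10 32-5 5-5 1 6 7 112 0 0-6-11-8-8-17-3-32-20-26 2-14 9-12 3-11-4-11-16-17 2-8 9-7 9-3 14 3 10-10 4-7-3-8 0-12-7-3-18-2-13-5-9-7-10-1-6-4-19-1-9-9-1-19-5-6z"/>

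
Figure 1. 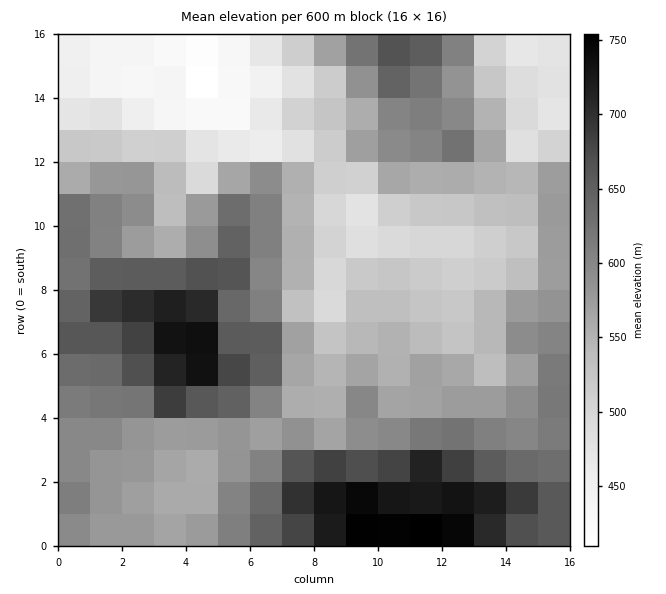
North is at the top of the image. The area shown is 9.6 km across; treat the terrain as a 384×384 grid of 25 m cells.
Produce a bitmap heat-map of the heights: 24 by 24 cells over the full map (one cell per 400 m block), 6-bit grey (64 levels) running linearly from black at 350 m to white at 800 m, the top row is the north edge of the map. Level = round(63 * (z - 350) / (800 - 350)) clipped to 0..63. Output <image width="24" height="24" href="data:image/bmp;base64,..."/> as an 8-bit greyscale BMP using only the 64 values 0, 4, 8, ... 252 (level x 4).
<image width="24" height="24" href="data:image/bmp;base64,Qk12BgAAAAAAADYEAAAoAAAAGAAAABgAAAABAAgAAAAAAEACAAATCwAAEwsAAAABAAAAAAAAAAAAAAEBAQACAgIAAwMDAAQEBAAFBQUABgYGAAcHBwAICAgACQkJAAoKCgALCwsADAwMAA0NDQAODg4ADw8PABAQEAAREREAEhISABMTEwAUFBQAFRUVABYWFgAXFxcAGBgYABkZGQAaGhoAGxsbABwcHAAdHR0AHh4eAB8fHwAgICAAISEhACIiIgAjIyMAJCQkACUlJQAmJiYAJycnACgoKAApKSkAKioqACsrKwAsLCwALS0tAC4uLgAvLy8AMDAwADExMQAyMjIAMzMzADQ0NAA1NTUANjY2ADc3NwA4ODgAOTk5ADo6OgA7OzsAPDw8AD09PQA+Pj4APz8/AEBAQABBQUEAQkJCAENDQwBEREQARUVFAEZGRgBHR0cASEhIAElJSQBKSkoAS0tLAExMTABNTU0ATk5OAE9PTwBQUFAAUVFRAFJSUgBTU1MAVFRUAFVVVQBWVlYAV1dXAFhYWABZWVkAWlpaAFtbWwBcXFwAXV1dAF5eXgBfX18AYGBgAGFhYQBiYmIAY2NjAGRkZABlZWUAZmZmAGdnZwBoaGgAaWlpAGpqagBra2sAbGxsAG1tbQBubm4Ab29vAHBwcABxcXEAcnJyAHNzcwB0dHQAdXV1AHZ2dgB3d3cAeHh4AHl5eQB6enoAe3t7AHx8fAB9fX0Afn5+AH9/fwCAgIAAgYGBAIKCggCDg4MAhISEAIWFhQCGhoYAh4eHAIiIiACJiYkAioqKAIuLiwCMjIwAjY2NAI6OjgCPj48AkJCQAJGRkQCSkpIAk5OTAJSUlACVlZUAlpaWAJeXlwCYmJgAmZmZAJqamgCbm5sAnJycAJ2dnQCenp4An5+fAKCgoAChoaEAoqKiAKOjowCkpKQApaWlAKampgCnp6cAqKioAKmpqQCqqqoAq6urAKysrACtra0Arq6uAK+vrwCwsLAAsbGxALKysgCzs7MAtLS0ALW1tQC2trYAt7e3ALi4uAC5ubkAurq6ALu7uwC8vLwAvb29AL6+vgC/v78AwMDAAMHBwQDCwsIAw8PDAMTExADFxcUAxsbGAMfHxwDIyMgAycnJAMrKygDLy8sAzMzMAM3NzQDOzs4Az8/PANDQ0ADR0dEA0tLSANPT0wDU1NQA1dXVANbW1gDX19cA2NjYANnZ2QDa2toA29vbANzc3ADd3d0A3t7eAN/f3wDg4OAA4eHhAOLi4gDj4+MA5OTkAOXl5QDm5uYA5+fnAOjo6ADp6ekA6urqAOvr6wDs7OwA7e3tAO7u7gDv7+8A8PDwAPHx8QDy8vIA8/PzAPT09AD19fUA9vb2APf39wD4+PgA+fn5APr6+gD7+/sA/Pz8AP39/QD+/v4A////AIyEgICAeHyIjJiotMjg4ODg6ODUxLSwrIyAfHx8dHiEoLC80NDc4NzY3NzYzLiwrJiMhIB4dHR8kJikyNDc3NTE2NTQyMS4qJCEhISAdHR4iIykuMDItLTM1MiwrKSknISEhHx8eHh4gICQnJyYmKiouLCgoJSUlJSIkISIfHyIhHSIeHB0iISEkJSQiIiQmJiMlJCwtKCgnIx4cGiIjHx0eHx8hIyQmJyUqKCw1NTEuKyIcGiMgHR4hIB8cHSMlKSgnLDE1NzEsLCUcGSAcHB0eHhoaHSQmKywpKzQ2ODEqLCgcGBwbHBwaGRkbISQkKi8vMTM2Ni4pKCQaFRobGxsZGBodISIjKCswMTIzNCsnJB0XExcaGhkYFxgbHh8hJyksLS4sLy8sJh8bFRUZGRgYFxcZGhwhJSgmIiMjIyopIyAcFxMXFxcVFRUXGBoiKSYhIB0aHigqJyAbFxISExQVFRYXGBkjKSUkJSAaHiUpJh8aFRARFRcYGBkZGRohIiIjIR0XGiAkJSAcGRIWGhoaGhobGx4iHB4gIB4aEhQgIx4cGBIaHx8eHx0cGxweGBsYGBcaFQ4TEA4TFBofIyMkJSYaExMYFBQXExAQDwsLDxMVGR0hISEkKScZExETEQ8RDgwLCgkMDxMXGRkcJCYlIR0cFhEQEA0NDAwMCQgMDA8SFRsiKigmIR8YFBMSDgwMDAwMCAgLDhQVGSAnKyonJB0SERESDw4MDAwJCgsNDxQYHyMnLC0qJSATEBESA=="/>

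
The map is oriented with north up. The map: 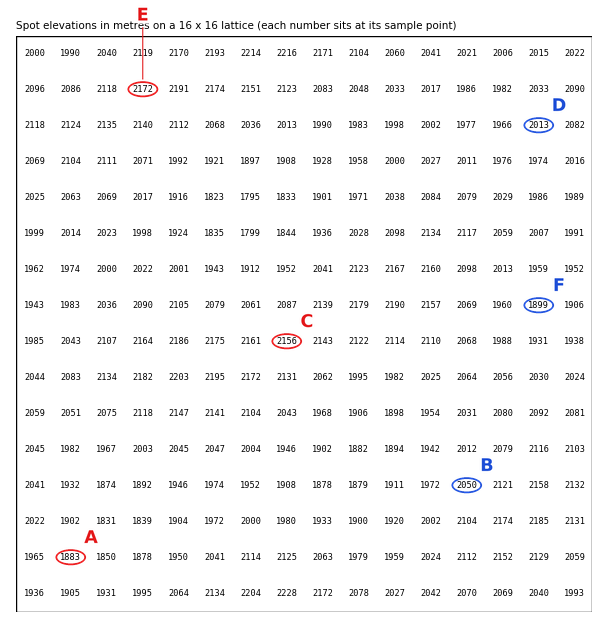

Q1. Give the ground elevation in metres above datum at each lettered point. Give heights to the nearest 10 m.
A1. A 1880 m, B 2050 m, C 2160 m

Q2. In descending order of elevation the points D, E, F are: E D F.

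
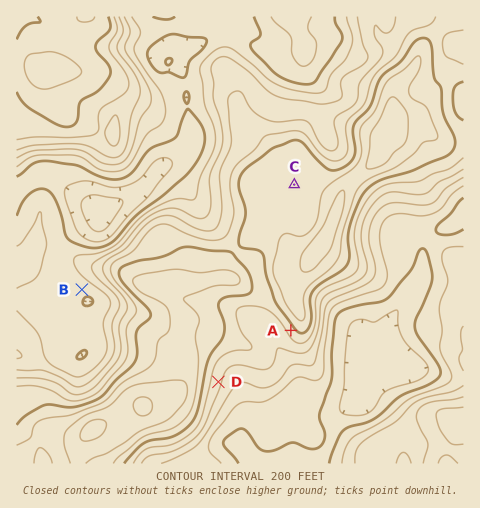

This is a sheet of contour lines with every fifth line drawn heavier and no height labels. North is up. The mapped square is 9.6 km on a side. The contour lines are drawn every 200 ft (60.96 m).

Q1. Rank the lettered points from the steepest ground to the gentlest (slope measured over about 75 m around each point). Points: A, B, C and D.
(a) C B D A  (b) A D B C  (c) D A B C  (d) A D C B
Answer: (b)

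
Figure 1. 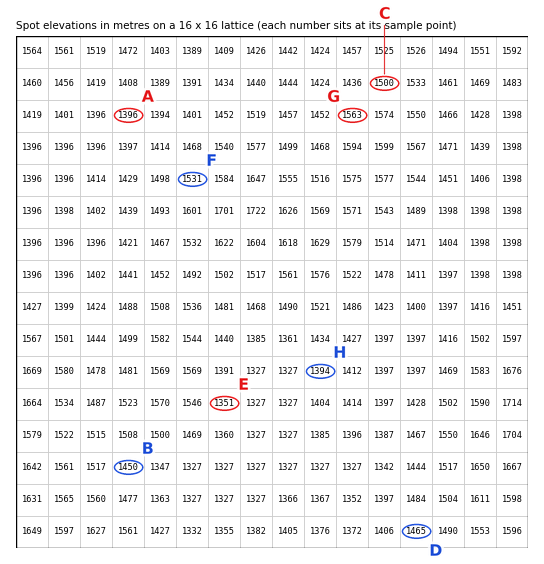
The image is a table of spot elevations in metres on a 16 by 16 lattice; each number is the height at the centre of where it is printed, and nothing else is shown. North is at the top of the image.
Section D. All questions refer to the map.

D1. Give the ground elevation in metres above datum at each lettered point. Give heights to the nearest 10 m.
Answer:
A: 1400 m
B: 1450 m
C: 1500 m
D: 1470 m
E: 1350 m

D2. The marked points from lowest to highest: H F G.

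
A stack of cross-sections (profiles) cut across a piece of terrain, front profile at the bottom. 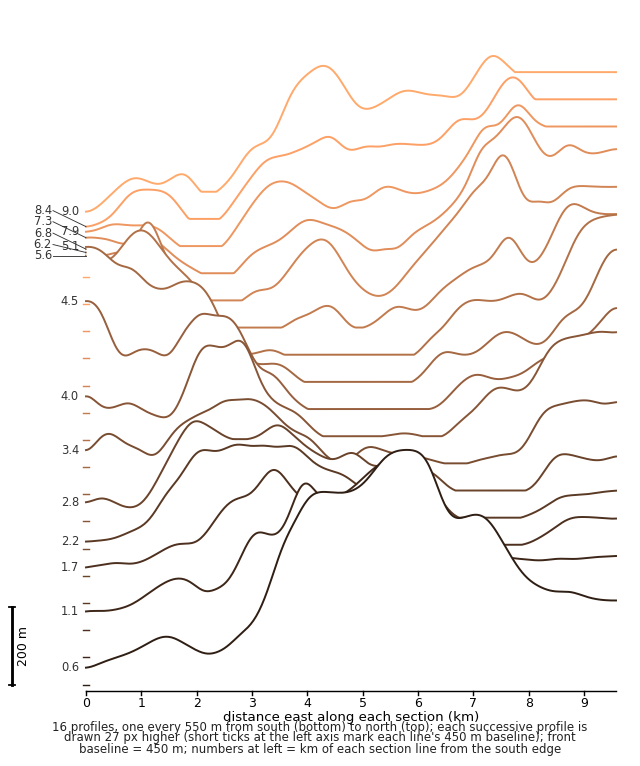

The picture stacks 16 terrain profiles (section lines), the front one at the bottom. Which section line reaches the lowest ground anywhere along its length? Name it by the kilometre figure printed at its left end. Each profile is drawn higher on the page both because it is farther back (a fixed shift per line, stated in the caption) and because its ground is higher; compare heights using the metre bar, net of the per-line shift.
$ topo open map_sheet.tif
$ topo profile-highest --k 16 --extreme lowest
0.6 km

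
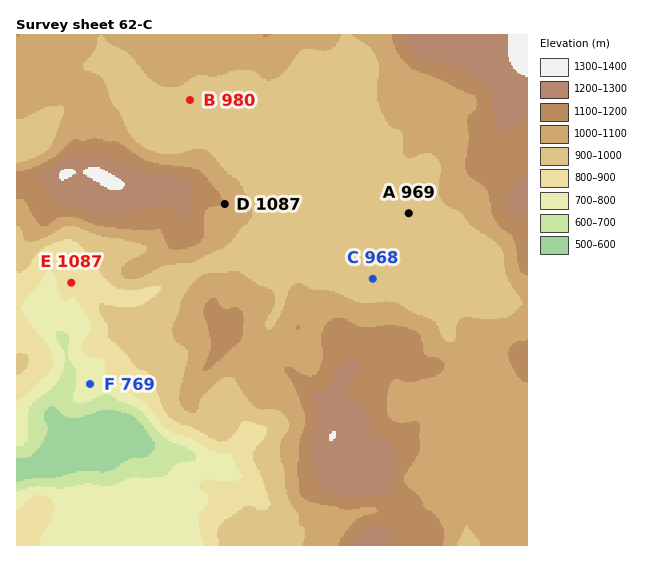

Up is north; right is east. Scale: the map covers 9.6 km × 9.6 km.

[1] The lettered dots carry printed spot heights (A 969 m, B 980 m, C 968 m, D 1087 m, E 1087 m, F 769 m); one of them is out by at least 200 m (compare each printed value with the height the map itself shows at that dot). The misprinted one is E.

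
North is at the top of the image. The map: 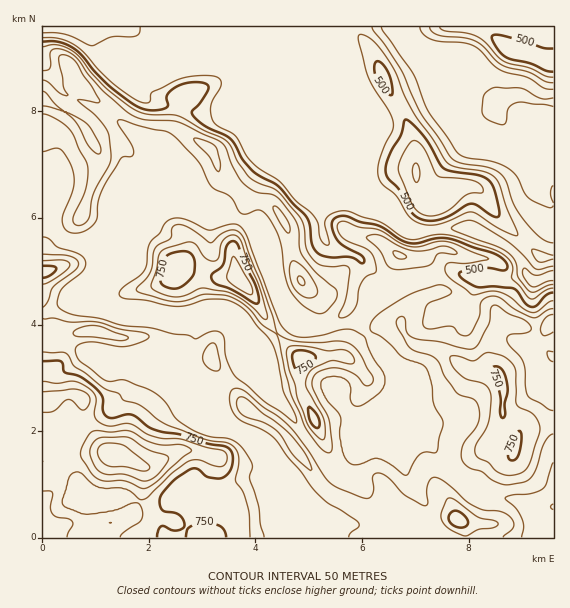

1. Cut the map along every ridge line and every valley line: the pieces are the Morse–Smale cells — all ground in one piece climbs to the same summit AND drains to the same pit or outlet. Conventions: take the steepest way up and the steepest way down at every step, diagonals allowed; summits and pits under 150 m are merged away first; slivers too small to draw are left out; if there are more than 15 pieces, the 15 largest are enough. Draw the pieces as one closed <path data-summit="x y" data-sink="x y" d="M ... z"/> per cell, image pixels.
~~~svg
<path data-summit="111 453" data-sink="553 103" d="M164 26l-122 1 0 510 279 0 0-16-8-7-8-3-8-7-12-24 0-9-7-10-18-16-35-21-12-21-6-15-17-17-4-10 0-8 9-16 0-12-24-11-32-7-19 0-7-2-6-6-6-15-10-31-6-6-10-4 17-6 16-2 60-25 16 0 17 5 30 0 22 11 20 42 6 24 15 21 10 9 5 3 16 0 15-8 8-8 11 11 11 17 28 28 31 75 13 24 23 21 18 9 38 8 8 6 10 21 9 8 5 1 1-262-3-1-12 6-8-2-10-19-8-9-10-8-28-13-15-3-33 4-18-1-22-17-31-14-121-119 0-4-6-9-42-18z"/><path data-summit="416 172" data-sink="553 103" d="M399 26l-234 0 0 2 22 21 42 18 6 9 0 4 121 119 31 14 22 17 18 1 30-4 18 3 28 13 10 8 8 9 10 19 8 2 14-6 1-71-7-2-10-11-11-36-7-11-12-12-9-19 1-6 6-7-12-4-25-35-11-4-24 0-13-4-13-12z"/><path data-summit="239 280" data-sink="553 103" d="M184 210l-16 0-60 25-16 2-17 6 10 4 6 6 10 31 6 15 6 6 7 2 27 2 18 5 22 0 10-3 31 15 6 14 29 29 12 28 16 18 24 37 17 18 13 3 9-14 23-56 9-8 4-8 0-16-11-24-14-16-6-11-11-11-8 8-15 8-16 0-9-6-21-27-6-24-20-42-22-11-30 0z"/><path data-summit="457 520" data-sink="553 103" d="M197 311l-26 4 24 10 0 12-9 16 0 8 4 10 17 17 6 15 12 21 35 21 18 16 7 10 0 9 12 24 8 7 8 3 8 7 0 17 229-1-11-8-14-24-10-6-32-5-18-9-23-21-13-24-31-75-17-16 9 22 0 16-4 8-11 10-26 64-4 4-6 0-7-3-17-18-24-37-16-18-12-28-29-29-5-13-9-6z"/><path data-summit="553 63" data-sink="553 103" d="M553 26l-153 0-1 2 8 13 16 13 10 3 24 0 11 4 28 37 11 1 8-4 9 0 11 6 18 1z"/><path data-summit="111 453" data-sink="553 103" d="M524 95l-9 0-10 4-4 5-3 9 9 19 12 12 7 11 11 36 10 11 6 1 1-100-19-2z"/>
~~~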